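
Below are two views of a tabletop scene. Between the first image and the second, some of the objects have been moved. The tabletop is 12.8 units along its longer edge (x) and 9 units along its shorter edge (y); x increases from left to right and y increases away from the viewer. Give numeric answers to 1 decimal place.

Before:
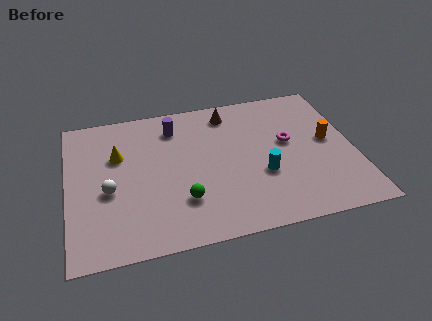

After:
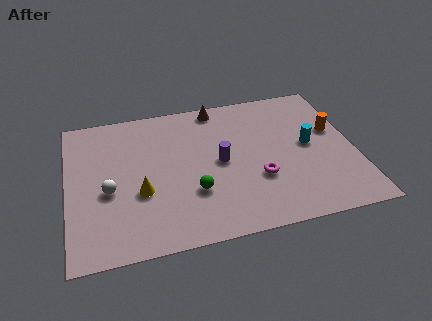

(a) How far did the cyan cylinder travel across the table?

2.6

The cyan cylinder was near (8.6, 3.3) before and (10.8, 4.7) after, so it travelled √(2.2² + 1.4²) ≈ 2.6 units.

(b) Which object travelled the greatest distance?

the purple cylinder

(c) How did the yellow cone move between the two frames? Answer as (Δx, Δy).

(0.9, -2.5)

From the two frames, the yellow cone sits at roughly (2.3, 5.9) before and (3.2, 3.4) after.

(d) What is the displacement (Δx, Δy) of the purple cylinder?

(1.9, -2.7)

The purple cylinder was at about (4.9, 7.2) and moved to about (6.8, 4.5).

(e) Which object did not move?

the white sphere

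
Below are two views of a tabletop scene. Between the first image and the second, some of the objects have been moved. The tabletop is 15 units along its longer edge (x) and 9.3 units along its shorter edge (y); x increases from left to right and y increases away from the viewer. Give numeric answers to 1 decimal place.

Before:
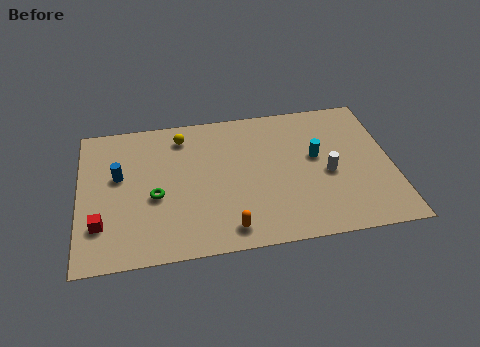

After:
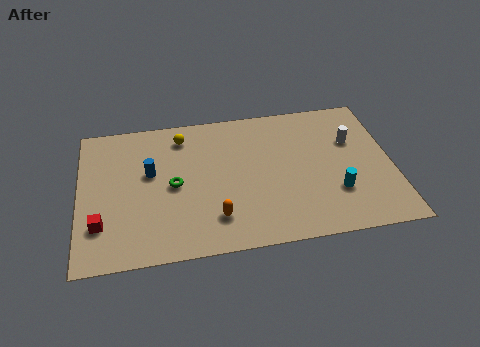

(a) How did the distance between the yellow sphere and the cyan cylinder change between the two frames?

+1.9

The distance was about 6.8 in the first image and 8.7 in the second, so they moved 1.9 units further apart.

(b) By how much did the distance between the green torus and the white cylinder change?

+0.5

Before: roughly 8.3 units apart; after: 8.8. That's 0.5 units further apart.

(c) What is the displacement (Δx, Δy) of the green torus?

(0.9, 0.6)

The green torus started near (3.6, 3.9) and ended near (4.5, 4.5).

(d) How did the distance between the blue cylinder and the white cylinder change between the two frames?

-0.3

Before: roughly 10.1 units apart; after: 9.8. That's 0.3 units closer together.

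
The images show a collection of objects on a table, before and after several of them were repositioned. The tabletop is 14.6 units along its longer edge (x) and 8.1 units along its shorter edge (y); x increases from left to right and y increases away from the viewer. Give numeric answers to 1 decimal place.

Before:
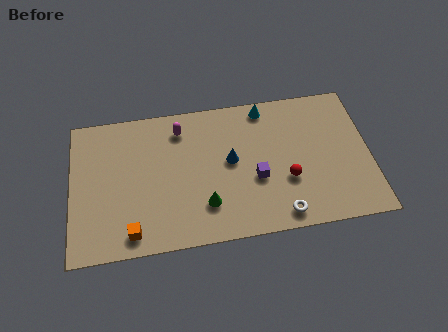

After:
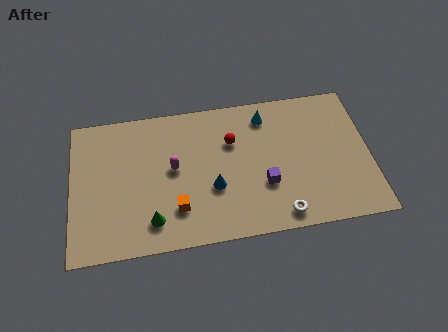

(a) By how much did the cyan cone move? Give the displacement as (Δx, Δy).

(0.0, -0.5)

From the two frames, the cyan cone sits at roughly (9.6, 7.2) before and (9.6, 6.7) after.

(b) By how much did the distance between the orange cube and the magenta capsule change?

-3.7

They were about 6.0 units apart before and 2.3 after — 3.7 units closer together.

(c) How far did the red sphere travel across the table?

3.7

The red sphere moved from about (10.5, 2.9) to (7.9, 5.5), a distance of √(2.6² + 2.6²) ≈ 3.7.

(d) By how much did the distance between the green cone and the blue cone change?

+0.7

They were about 2.6 units apart before and 3.3 after — 0.7 units further apart.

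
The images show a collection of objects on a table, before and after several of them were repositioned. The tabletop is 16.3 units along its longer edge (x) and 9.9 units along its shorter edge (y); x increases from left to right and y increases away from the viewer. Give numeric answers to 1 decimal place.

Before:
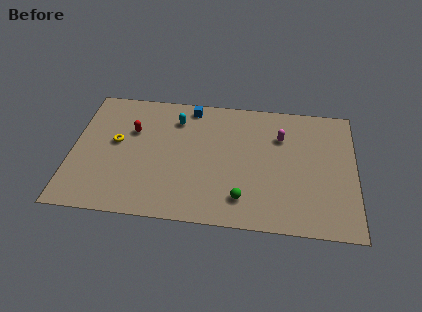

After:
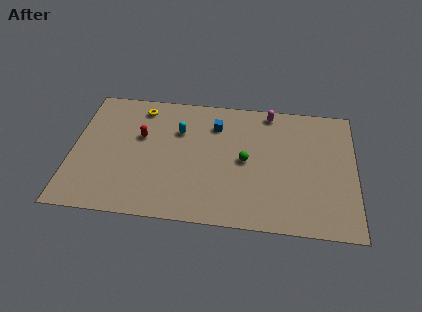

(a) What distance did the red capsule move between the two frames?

0.6

The red capsule moved from about (3.4, 6.5) to (3.9, 6.1), a distance of √(0.5² + 0.4²) ≈ 0.6.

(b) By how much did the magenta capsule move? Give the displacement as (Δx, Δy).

(-0.7, 1.9)

The magenta capsule started near (12.0, 7.0) and ended near (11.3, 8.9).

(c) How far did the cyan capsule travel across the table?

0.9

From (5.9, 7.7) to (6.1, 6.8), the cyan capsule covered √(0.2² + 0.9²) ≈ 0.9 units.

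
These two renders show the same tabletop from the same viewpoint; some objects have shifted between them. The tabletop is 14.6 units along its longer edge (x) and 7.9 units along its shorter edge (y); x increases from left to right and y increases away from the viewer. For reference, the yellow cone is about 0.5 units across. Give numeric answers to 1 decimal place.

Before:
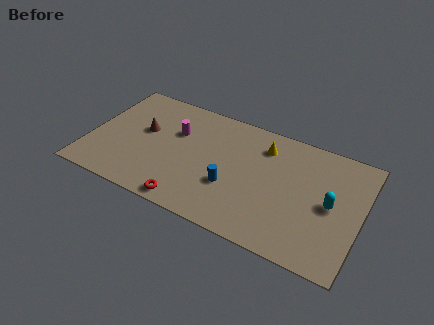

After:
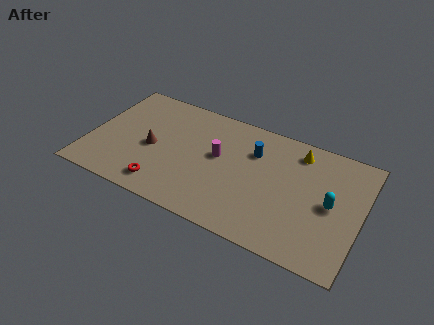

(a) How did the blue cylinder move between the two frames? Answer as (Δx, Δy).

(0.9, 2.8)

The blue cylinder was at about (7.8, 2.8) and moved to about (8.7, 5.6).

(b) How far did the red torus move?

1.6

The red torus was near (5.8, 0.8) before and (4.3, 1.3) after, so it travelled √(1.5² + 0.5²) ≈ 1.6 units.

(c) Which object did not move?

the cyan capsule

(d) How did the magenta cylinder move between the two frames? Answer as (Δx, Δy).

(2.4, -0.7)

The magenta cylinder started near (4.5, 5.2) and ended near (6.9, 4.5).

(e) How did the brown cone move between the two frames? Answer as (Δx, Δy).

(0.6, -1.0)

The brown cone started near (2.8, 4.6) and ended near (3.4, 3.6).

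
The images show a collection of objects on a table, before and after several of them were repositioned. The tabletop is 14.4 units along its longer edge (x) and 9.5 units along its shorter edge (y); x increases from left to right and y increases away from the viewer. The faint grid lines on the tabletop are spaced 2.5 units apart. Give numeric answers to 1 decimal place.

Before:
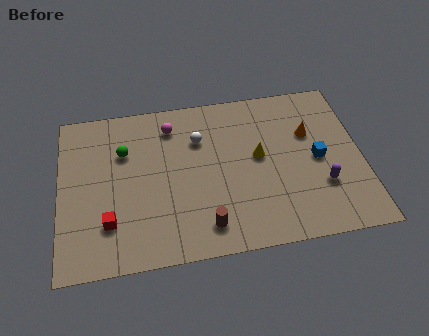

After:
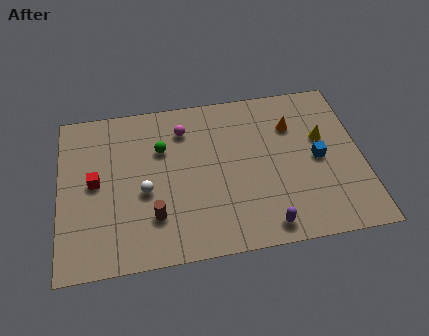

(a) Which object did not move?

the blue cube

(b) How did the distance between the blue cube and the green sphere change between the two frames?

-1.8

Before: roughly 9.4 units apart; after: 7.6. That's 1.8 units closer together.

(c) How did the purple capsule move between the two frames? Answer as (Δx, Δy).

(-2.8, -1.9)

The purple capsule started near (12.4, 3.0) and ended near (9.6, 1.1).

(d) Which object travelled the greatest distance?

the white sphere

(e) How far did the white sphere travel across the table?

3.8

From (6.7, 6.7) to (4.0, 4.0), the white sphere covered √(2.7² + 2.7²) ≈ 3.8 units.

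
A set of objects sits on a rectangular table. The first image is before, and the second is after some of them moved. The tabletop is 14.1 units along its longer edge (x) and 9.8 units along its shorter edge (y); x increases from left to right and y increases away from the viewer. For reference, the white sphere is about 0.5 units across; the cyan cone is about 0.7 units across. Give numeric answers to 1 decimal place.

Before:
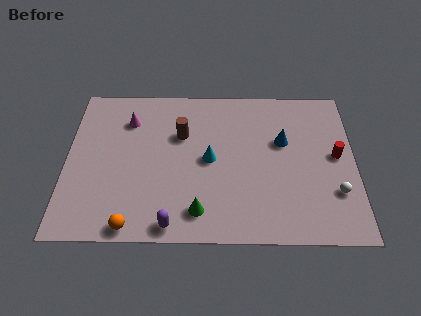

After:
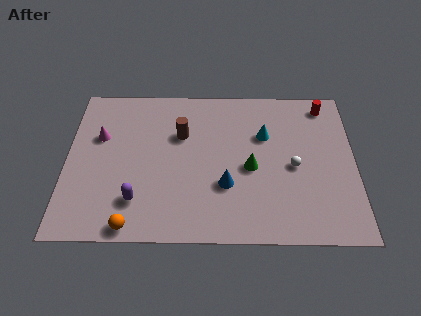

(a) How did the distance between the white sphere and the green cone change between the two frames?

-4.6

The distance was about 6.7 in the first image and 2.1 in the second, so they moved 4.6 units closer together.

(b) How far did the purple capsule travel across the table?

2.2

The purple capsule was near (5.2, 0.9) before and (3.5, 2.3) after, so it travelled √(1.7² + 1.4²) ≈ 2.2 units.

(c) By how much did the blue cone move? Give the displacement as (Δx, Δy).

(-2.8, -2.8)

From the two frames, the blue cone sits at roughly (10.6, 6.1) before and (7.8, 3.3) after.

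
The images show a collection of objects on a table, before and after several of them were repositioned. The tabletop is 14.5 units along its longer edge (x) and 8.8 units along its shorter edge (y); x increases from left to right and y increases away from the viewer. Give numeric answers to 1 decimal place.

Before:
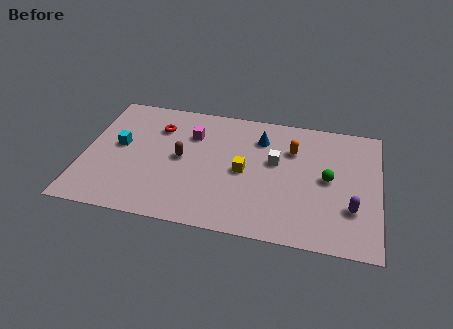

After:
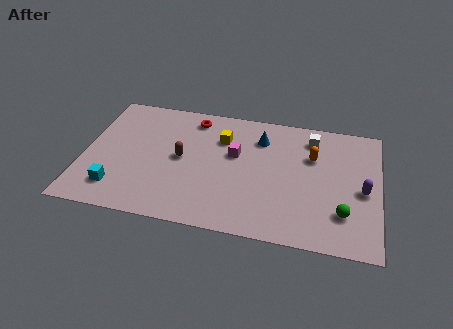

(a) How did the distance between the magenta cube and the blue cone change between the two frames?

-1.6

They were about 3.4 units apart before and 1.8 after — 1.6 units closer together.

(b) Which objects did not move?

the brown capsule and the blue cone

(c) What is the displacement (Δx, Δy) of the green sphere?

(0.8, -2.2)

The green sphere started near (12.0, 4.5) and ended near (12.8, 2.3).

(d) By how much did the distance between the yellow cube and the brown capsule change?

-0.5

They were about 3.1 units apart before and 2.6 after — 0.5 units closer together.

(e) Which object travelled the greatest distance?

the cyan cube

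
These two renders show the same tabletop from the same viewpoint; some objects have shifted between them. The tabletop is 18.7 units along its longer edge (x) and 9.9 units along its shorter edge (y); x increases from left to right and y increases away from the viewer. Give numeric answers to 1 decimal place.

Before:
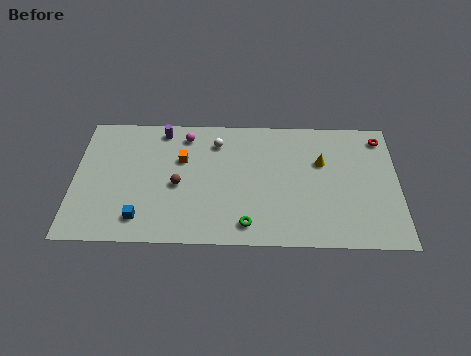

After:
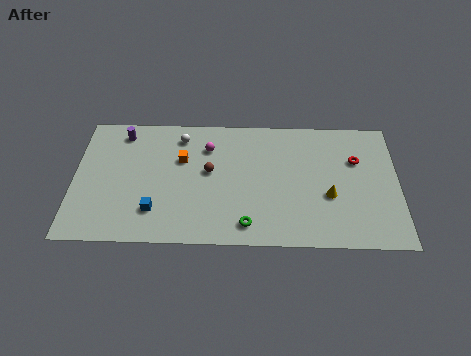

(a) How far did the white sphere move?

2.1

The white sphere was near (8.2, 7.8) before and (6.1, 8.2) after, so it travelled √(2.1² + 0.4²) ≈ 2.1 units.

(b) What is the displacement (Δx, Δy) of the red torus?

(-1.5, -1.8)

From the two frames, the red torus sits at roughly (17.8, 8.4) before and (16.3, 6.6) after.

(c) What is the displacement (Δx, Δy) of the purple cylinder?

(-2.3, -0.3)

The purple cylinder started near (5.0, 8.7) and ended near (2.7, 8.4).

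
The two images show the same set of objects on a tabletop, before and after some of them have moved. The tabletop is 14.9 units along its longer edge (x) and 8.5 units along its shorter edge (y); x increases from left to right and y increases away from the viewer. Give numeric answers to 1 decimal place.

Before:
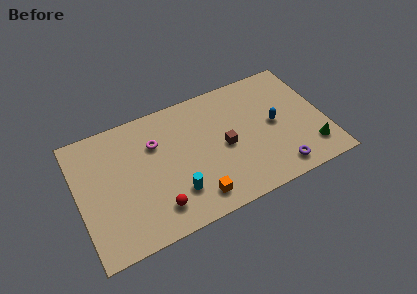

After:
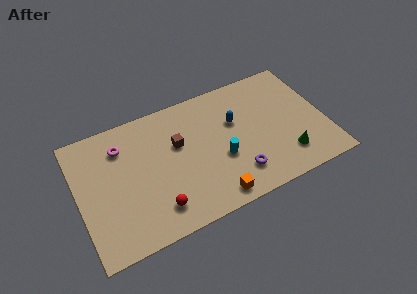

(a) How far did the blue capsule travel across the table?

2.5

The blue capsule was near (11.9, 4.3) before and (9.6, 5.4) after, so it travelled √(2.3² + 1.1²) ≈ 2.5 units.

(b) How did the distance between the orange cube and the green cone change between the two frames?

-2.4

The distance was about 7.1 in the first image and 4.7 in the second, so they moved 2.4 units closer together.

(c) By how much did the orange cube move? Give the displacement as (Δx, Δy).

(1.0, -0.4)

The orange cube was at about (6.7, 1.4) and moved to about (7.7, 1.0).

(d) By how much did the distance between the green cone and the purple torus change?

+0.8

They were about 2.2 units apart before and 3.0 after — 0.8 units further apart.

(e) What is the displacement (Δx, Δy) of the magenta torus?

(-2.0, 0.6)

From the two frames, the magenta torus sits at roughly (4.8, 5.9) before and (2.8, 6.5) after.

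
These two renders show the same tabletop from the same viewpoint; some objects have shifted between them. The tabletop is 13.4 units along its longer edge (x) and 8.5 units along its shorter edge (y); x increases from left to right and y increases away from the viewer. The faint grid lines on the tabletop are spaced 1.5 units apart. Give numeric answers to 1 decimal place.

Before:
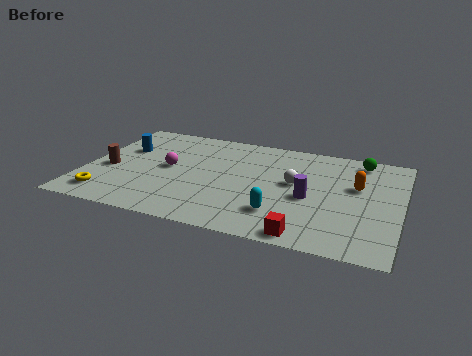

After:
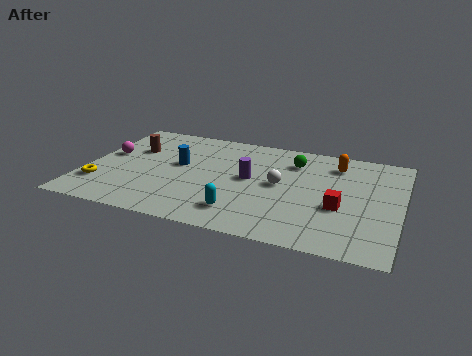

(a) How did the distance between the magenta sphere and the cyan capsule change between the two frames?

+1.3

The distance was about 5.5 in the first image and 6.8 in the second, so they moved 1.3 units further apart.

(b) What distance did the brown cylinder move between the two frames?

2.2

The brown cylinder was near (1.0, 3.6) before and (1.8, 5.6) after, so it travelled √(0.8² + 2.0²) ≈ 2.2 units.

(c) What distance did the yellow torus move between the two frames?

0.9

The yellow torus was near (1.2, 1.4) before and (0.8, 2.2) after, so it travelled √(0.4² + 0.8²) ≈ 0.9 units.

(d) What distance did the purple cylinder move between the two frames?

2.7

The purple cylinder was near (9.6, 3.7) before and (7.0, 4.5) after, so it travelled √(2.6² + 0.8²) ≈ 2.7 units.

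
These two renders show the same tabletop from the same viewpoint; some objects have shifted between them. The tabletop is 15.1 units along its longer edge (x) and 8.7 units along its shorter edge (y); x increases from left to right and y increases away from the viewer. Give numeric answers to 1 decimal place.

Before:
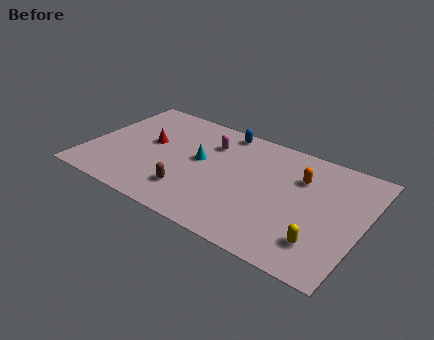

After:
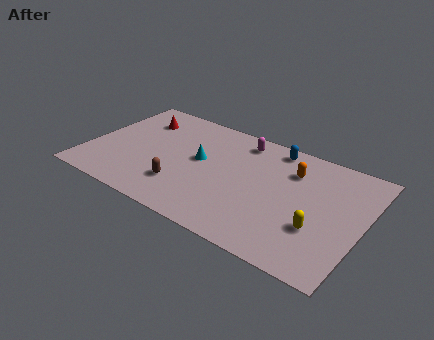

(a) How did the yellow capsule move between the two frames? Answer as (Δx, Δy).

(-0.3, 0.9)

The yellow capsule was at about (13.2, 2.0) and moved to about (12.9, 2.9).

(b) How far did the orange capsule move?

0.6

The orange capsule moved from about (11.5, 6.1) to (11.0, 6.4), a distance of √(0.5² + 0.3²) ≈ 0.6.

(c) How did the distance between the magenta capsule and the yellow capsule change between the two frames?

-1.4

The distance was about 8.1 in the first image and 6.7 in the second, so they moved 1.4 units closer together.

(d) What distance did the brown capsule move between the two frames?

0.5

The brown capsule was near (6.0, 2.1) before and (5.5, 2.3) after, so it travelled √(0.5² + 0.2²) ≈ 0.5 units.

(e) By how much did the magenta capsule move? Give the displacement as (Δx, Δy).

(1.6, 1.0)

From the two frames, the magenta capsule sits at roughly (6.4, 6.4) before and (8.0, 7.4) after.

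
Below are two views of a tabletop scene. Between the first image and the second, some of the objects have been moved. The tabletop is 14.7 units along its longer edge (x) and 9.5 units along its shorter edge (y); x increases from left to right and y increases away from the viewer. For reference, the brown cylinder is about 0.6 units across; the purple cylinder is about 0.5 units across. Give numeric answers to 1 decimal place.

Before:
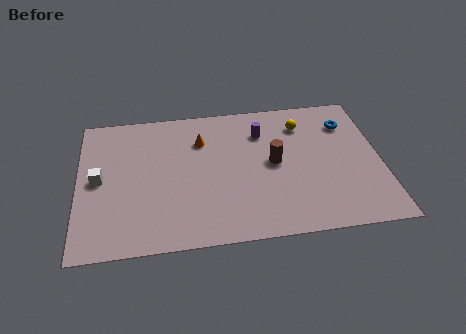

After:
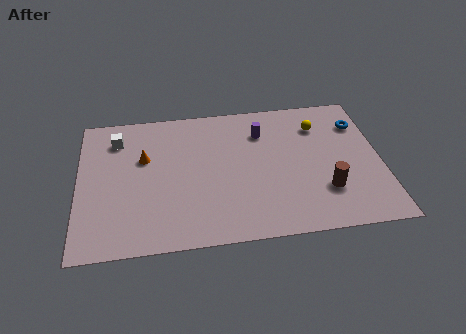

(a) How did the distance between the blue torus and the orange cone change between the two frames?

+3.5

The distance was about 7.2 in the first image and 10.7 in the second, so they moved 3.5 units further apart.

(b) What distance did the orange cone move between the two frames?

2.9

The orange cone moved from about (6.0, 6.9) to (3.2, 6.0), a distance of √(2.8² + 0.9²) ≈ 2.9.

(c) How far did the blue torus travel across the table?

0.6

The blue torus was near (13.2, 7.2) before and (13.8, 7.1) after, so it travelled √(0.6² + 0.1²) ≈ 0.6 units.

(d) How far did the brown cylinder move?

3.3

From (9.5, 4.9) to (11.9, 2.7), the brown cylinder covered √(2.4² + 2.2²) ≈ 3.3 units.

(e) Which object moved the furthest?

the brown cylinder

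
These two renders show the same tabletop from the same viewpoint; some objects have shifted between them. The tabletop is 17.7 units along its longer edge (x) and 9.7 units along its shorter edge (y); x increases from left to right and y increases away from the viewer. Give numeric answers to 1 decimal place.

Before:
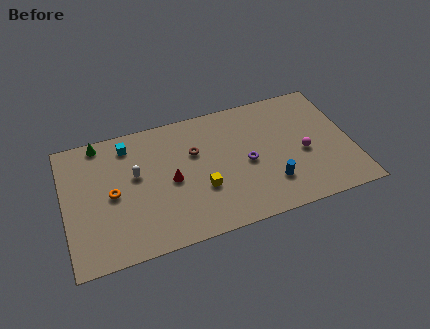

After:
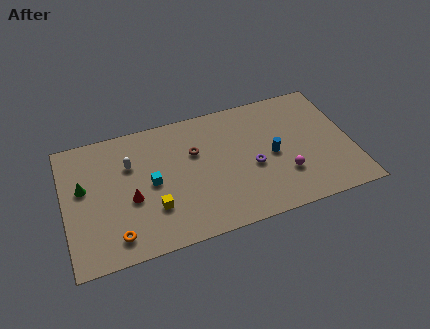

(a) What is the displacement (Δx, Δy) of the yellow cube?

(-3.0, -0.5)

The yellow cube started near (8.3, 3.4) and ended near (5.3, 2.9).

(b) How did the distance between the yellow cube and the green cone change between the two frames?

-3.0

The distance was about 8.0 in the first image and 5.0 in the second, so they moved 3.0 units closer together.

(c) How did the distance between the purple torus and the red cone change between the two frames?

+2.8

Before: roughly 4.7 units apart; after: 7.5. That's 2.8 units further apart.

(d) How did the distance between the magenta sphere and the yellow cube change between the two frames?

+1.7

They were about 6.4 units apart before and 8.1 after — 1.7 units further apart.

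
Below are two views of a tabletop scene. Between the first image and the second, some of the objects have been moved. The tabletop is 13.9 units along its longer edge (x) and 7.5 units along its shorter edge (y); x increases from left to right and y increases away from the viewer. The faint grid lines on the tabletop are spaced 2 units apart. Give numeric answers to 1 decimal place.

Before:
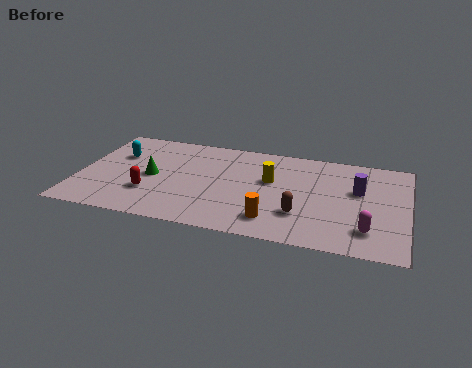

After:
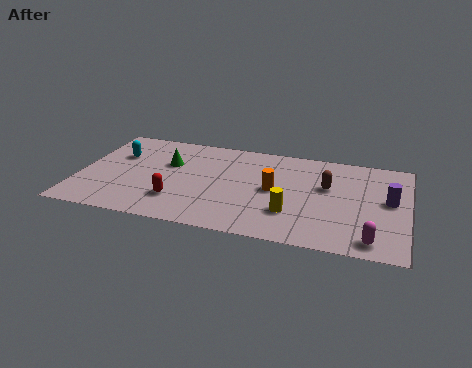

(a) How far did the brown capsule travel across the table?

2.6

The brown capsule moved from about (9.5, 2.2) to (10.5, 4.6), a distance of √(1.0² + 2.4²) ≈ 2.6.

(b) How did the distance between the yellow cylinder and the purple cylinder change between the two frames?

+0.7

The distance was about 3.7 in the first image and 4.4 in the second, so they moved 0.7 units further apart.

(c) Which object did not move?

the cyan capsule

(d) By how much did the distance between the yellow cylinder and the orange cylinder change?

-1.2

The distance was about 3.0 in the first image and 1.8 in the second, so they moved 1.2 units closer together.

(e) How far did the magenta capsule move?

0.7

From (12.3, 1.7) to (12.5, 1.0), the magenta capsule covered √(0.2² + 0.7²) ≈ 0.7 units.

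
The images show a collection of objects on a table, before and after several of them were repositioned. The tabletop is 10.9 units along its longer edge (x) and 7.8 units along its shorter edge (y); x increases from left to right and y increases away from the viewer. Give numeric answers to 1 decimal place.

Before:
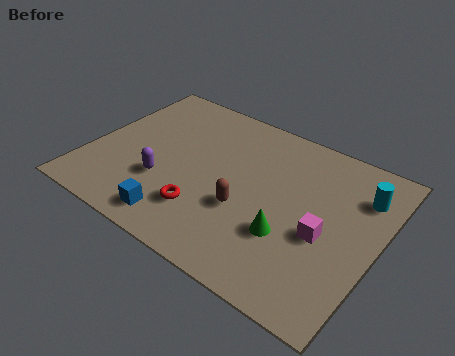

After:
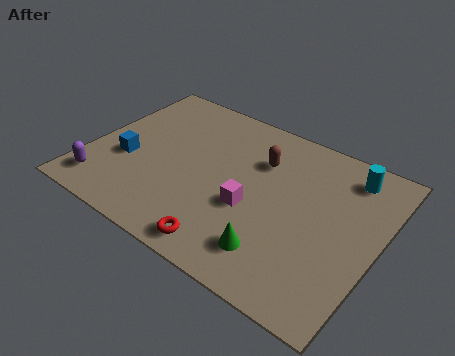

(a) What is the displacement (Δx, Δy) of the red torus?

(1.1, -1.1)

The red torus was at about (4.7, 2.0) and moved to about (5.8, 0.9).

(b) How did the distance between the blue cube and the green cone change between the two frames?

+2.0

They were about 4.2 units apart before and 6.2 after — 2.0 units further apart.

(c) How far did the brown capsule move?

2.6

From (6.1, 2.9) to (6.2, 5.5), the brown capsule covered √(0.1² + 2.6²) ≈ 2.6 units.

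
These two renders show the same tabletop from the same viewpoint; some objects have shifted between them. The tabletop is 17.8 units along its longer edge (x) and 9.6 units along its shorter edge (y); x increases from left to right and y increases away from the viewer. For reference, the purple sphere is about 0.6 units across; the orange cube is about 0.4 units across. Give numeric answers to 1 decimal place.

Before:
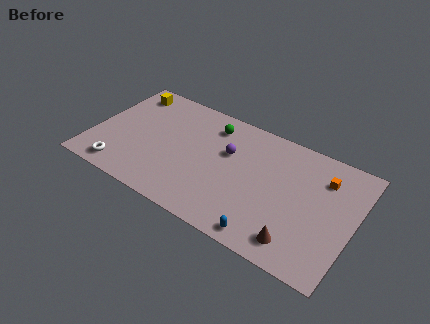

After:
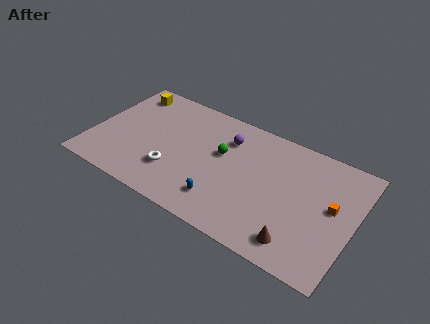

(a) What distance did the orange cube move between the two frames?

2.1

The orange cube was near (15.5, 7.2) before and (16.3, 5.3) after, so it travelled √(0.8² + 1.9²) ≈ 2.1 units.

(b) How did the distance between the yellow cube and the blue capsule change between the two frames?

-3.2

They were about 12.9 units apart before and 9.7 after — 3.2 units closer together.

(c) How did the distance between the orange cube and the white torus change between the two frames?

-3.6

They were about 14.4 units apart before and 10.8 after — 3.6 units closer together.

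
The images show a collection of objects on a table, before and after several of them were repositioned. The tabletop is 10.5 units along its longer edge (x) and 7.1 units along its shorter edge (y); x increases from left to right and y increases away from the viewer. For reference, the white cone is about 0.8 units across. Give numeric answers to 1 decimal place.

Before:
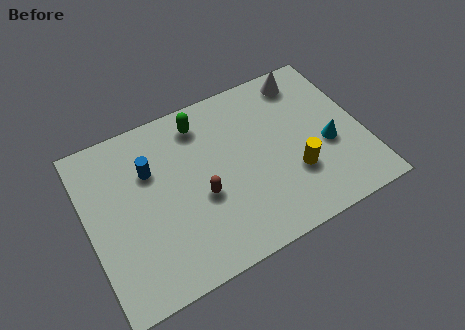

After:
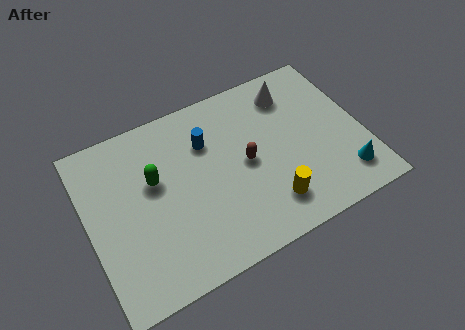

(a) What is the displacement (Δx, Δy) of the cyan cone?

(0.4, -1.5)

From the two frames, the cyan cone sits at roughly (9.1, 2.9) before and (9.5, 1.4) after.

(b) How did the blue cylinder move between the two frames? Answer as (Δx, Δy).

(2.2, 0.2)

From the two frames, the blue cylinder sits at roughly (2.5, 4.8) before and (4.7, 5.0) after.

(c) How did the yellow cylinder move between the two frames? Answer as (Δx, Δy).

(-1.1, -0.8)

From the two frames, the yellow cylinder sits at roughly (7.7, 2.3) before and (6.6, 1.5) after.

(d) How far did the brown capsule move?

1.9

The brown capsule moved from about (4.2, 2.9) to (6.0, 3.5), a distance of √(1.8² + 0.6²) ≈ 1.9.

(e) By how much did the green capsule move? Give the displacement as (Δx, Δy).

(-2.0, -1.6)

The green capsule started near (4.6, 5.9) and ended near (2.6, 4.3).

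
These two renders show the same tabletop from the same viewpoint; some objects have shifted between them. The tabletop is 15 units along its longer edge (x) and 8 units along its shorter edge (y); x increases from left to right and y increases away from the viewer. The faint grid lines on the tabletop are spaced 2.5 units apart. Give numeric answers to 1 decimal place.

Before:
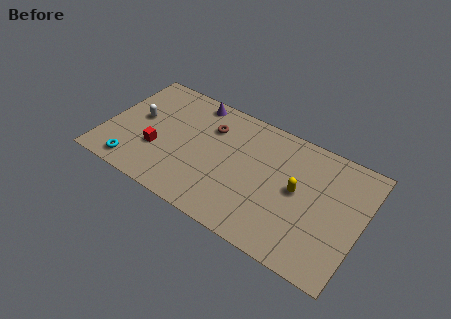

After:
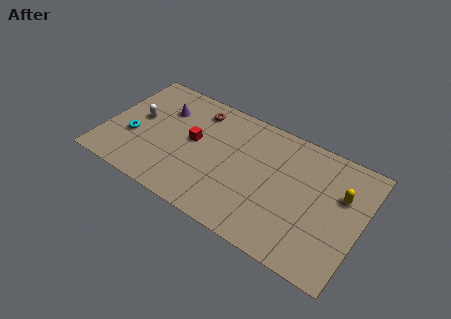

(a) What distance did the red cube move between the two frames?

2.5

From (3.2, 2.8) to (5.1, 4.4), the red cube covered √(1.9² + 1.6²) ≈ 2.5 units.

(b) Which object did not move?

the white capsule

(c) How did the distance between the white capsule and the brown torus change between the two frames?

-0.4

They were about 4.3 units apart before and 3.9 after — 0.4 units closer together.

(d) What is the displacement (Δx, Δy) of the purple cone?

(-1.6, -1.4)

The purple cone started near (4.7, 7.1) and ended near (3.1, 5.7).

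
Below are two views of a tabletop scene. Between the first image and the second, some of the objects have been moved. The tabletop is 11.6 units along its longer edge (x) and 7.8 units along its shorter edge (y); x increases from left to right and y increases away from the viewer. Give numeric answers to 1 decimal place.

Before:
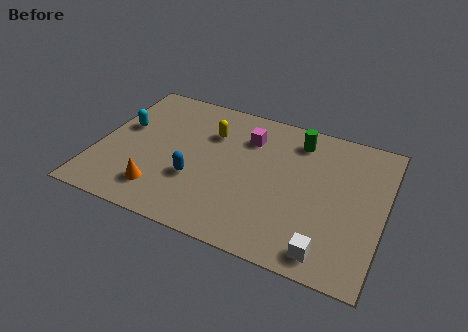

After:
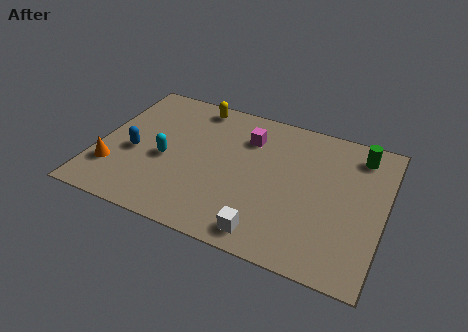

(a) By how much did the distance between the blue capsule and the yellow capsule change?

+1.4

Before: roughly 2.8 units apart; after: 4.2. That's 1.4 units further apart.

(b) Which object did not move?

the magenta cube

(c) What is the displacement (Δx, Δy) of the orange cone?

(-2.0, 0.5)

The orange cone was at about (2.8, 1.6) and moved to about (0.8, 2.1).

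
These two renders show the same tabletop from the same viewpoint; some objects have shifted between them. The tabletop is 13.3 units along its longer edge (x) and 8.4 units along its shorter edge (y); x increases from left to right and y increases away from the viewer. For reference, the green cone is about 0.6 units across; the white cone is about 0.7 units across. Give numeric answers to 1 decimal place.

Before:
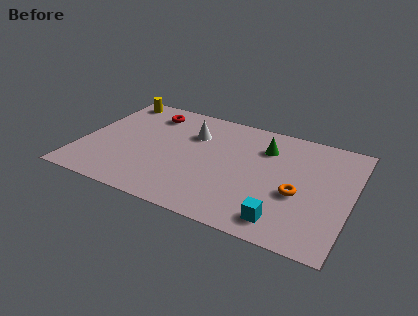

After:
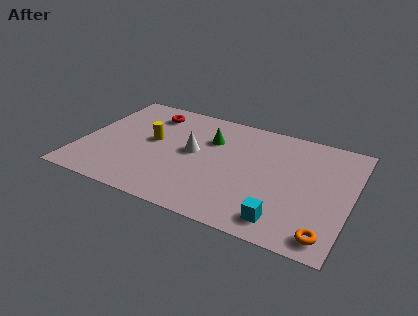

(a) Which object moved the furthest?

the yellow cylinder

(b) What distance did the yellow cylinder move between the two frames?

3.6

The yellow cylinder was near (1.1, 7.4) before and (3.4, 4.6) after, so it travelled √(2.3² + 2.8²) ≈ 3.6 units.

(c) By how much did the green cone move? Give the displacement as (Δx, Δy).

(-2.7, -0.4)

The green cone was at about (8.9, 6.2) and moved to about (6.2, 5.8).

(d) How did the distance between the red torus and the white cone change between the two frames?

+0.9

They were about 2.5 units apart before and 3.4 after — 0.9 units further apart.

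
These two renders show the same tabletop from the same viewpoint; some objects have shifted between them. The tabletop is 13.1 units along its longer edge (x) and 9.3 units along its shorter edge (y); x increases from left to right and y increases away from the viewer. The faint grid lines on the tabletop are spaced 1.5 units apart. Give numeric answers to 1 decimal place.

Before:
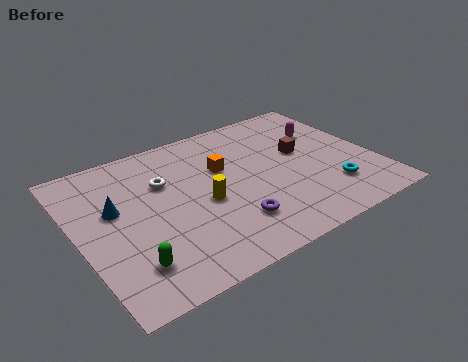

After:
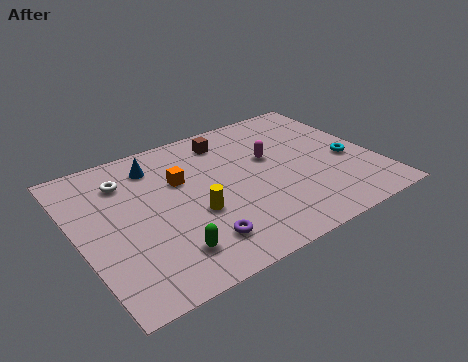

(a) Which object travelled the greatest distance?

the brown cube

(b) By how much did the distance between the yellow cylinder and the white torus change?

+1.8

They were about 2.5 units apart before and 4.3 after — 1.8 units further apart.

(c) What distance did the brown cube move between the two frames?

3.8

The brown cube moved from about (10.1, 5.3) to (7.1, 7.7), a distance of √(3.0² + 2.4²) ≈ 3.8.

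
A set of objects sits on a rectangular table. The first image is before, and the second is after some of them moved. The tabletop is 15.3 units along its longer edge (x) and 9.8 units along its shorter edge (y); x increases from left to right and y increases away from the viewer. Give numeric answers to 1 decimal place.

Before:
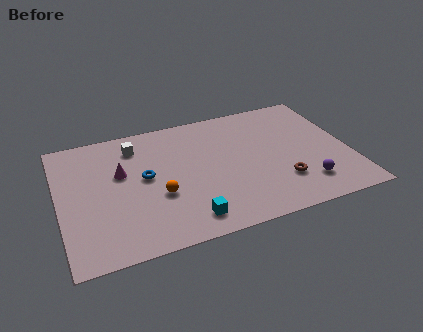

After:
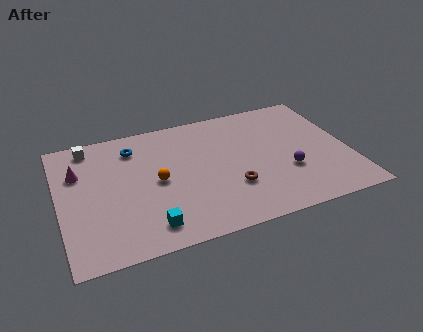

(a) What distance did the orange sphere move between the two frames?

1.1

The orange sphere was near (5.1, 3.7) before and (5.1, 4.8) after, so it travelled √(0.0² + 1.1²) ≈ 1.1 units.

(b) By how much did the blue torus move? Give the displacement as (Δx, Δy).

(-0.4, 2.5)

The blue torus started near (4.5, 5.3) and ended near (4.1, 7.8).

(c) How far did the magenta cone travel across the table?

2.3

The magenta cone moved from about (3.3, 6.0) to (1.1, 6.7), a distance of √(2.2² + 0.7²) ≈ 2.3.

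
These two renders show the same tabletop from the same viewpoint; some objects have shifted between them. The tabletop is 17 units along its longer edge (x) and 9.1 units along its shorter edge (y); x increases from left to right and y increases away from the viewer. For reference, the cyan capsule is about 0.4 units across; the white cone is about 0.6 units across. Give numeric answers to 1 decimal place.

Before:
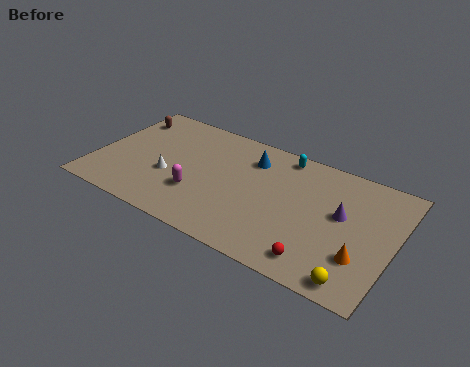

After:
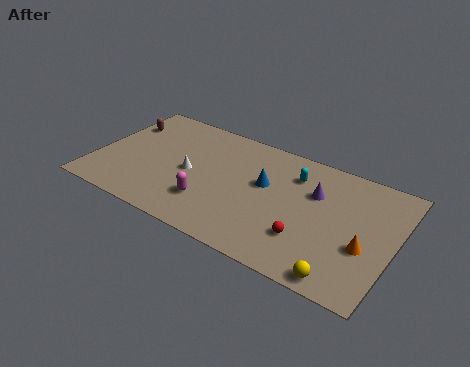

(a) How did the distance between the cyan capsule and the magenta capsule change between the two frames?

-0.5

They were about 6.7 units apart before and 6.2 after — 0.5 units closer together.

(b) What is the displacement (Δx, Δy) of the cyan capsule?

(0.8, -1.2)

The cyan capsule started near (10.3, 8.1) and ended near (11.1, 6.9).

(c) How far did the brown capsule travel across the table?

0.6

The brown capsule was near (1.1, 7.2) before and (1.0, 6.6) after, so it travelled √(0.1² + 0.6²) ≈ 0.6 units.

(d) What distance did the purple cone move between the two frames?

1.8

The purple cone moved from about (14.0, 5.2) to (12.4, 6.1), a distance of √(1.6² + 0.9²) ≈ 1.8.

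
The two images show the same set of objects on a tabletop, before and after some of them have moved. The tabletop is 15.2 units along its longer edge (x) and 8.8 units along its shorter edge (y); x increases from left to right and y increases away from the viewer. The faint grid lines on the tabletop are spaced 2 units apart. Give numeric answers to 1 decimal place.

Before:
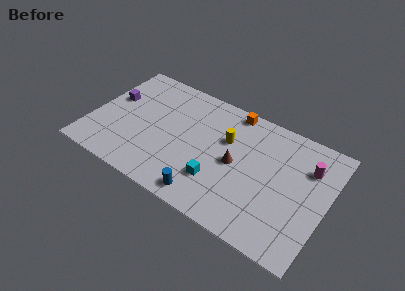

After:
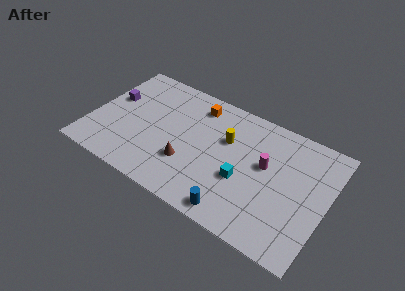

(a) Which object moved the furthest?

the brown cone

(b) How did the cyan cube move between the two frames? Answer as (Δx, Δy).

(1.5, 0.9)

From the two frames, the cyan cube sits at roughly (8.5, 2.5) before and (10.0, 3.4) after.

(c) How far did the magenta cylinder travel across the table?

2.9

The magenta cylinder was near (13.8, 6.3) before and (11.2, 5.1) after, so it travelled √(2.6² + 1.2²) ≈ 2.9 units.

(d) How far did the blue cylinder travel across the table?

1.9

The blue cylinder moved from about (8.0, 1.1) to (9.9, 1.0), a distance of √(1.9² + 0.1²) ≈ 1.9.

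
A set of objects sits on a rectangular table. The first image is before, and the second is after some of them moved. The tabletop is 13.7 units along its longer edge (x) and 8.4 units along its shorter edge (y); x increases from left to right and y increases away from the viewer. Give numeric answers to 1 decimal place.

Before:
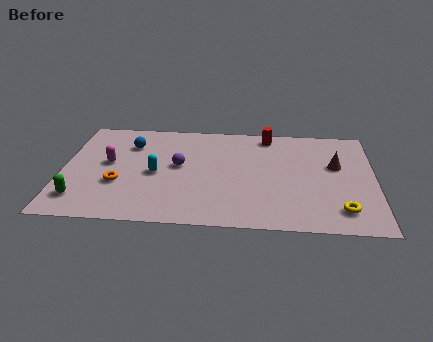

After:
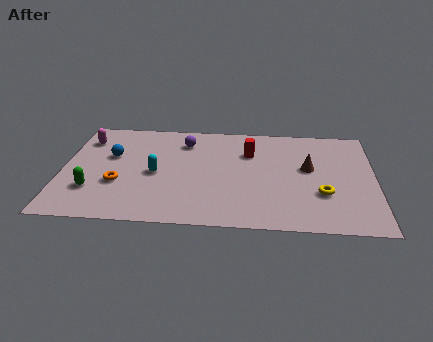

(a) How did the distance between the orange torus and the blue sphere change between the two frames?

-1.0

Before: roughly 3.2 units apart; after: 2.2. That's 1.0 units closer together.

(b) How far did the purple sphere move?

2.0

The purple sphere moved from about (5.1, 4.6) to (5.3, 6.6), a distance of √(0.2² + 2.0²) ≈ 2.0.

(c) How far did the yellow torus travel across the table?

1.4

The yellow torus moved from about (12.2, 1.6) to (11.4, 2.8), a distance of √(0.8² + 1.2²) ≈ 1.4.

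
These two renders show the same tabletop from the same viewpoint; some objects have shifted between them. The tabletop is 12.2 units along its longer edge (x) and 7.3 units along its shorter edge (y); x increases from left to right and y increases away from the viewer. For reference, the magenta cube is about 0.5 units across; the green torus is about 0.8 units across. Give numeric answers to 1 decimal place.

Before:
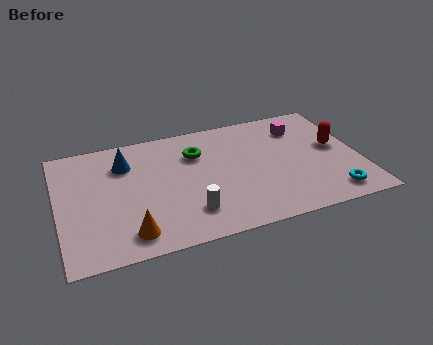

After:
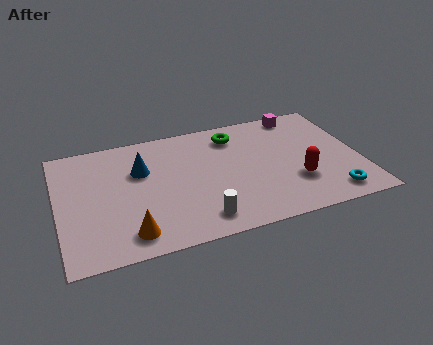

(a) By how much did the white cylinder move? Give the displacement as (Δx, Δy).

(0.4, -0.5)

The white cylinder started near (5.1, 1.7) and ended near (5.5, 1.2).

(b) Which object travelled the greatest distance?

the red capsule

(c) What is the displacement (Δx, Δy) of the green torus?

(1.6, 0.7)

From the two frames, the green torus sits at roughly (5.7, 5.2) before and (7.3, 5.9) after.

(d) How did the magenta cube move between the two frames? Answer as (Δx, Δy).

(0.1, 0.9)

From the two frames, the magenta cube sits at roughly (10.0, 5.6) before and (10.1, 6.5) after.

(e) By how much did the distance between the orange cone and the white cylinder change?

+0.3

They were about 2.5 units apart before and 2.8 after — 0.3 units further apart.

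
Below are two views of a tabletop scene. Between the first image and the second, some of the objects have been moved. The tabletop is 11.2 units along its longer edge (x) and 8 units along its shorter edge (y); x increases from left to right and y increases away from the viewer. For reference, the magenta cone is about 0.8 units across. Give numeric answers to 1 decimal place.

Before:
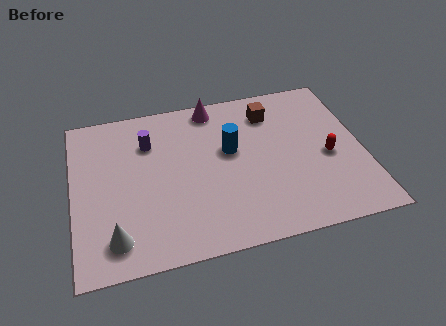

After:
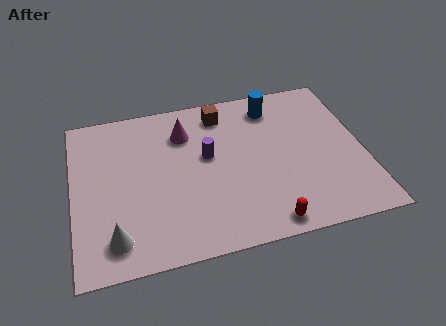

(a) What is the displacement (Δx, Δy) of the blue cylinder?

(1.8, 1.9)

From the two frames, the blue cylinder sits at roughly (6.1, 4.7) before and (7.9, 6.6) after.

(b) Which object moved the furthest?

the red capsule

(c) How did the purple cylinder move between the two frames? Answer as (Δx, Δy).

(2.2, -1.2)

The purple cylinder was at about (3.0, 5.8) and moved to about (5.2, 4.6).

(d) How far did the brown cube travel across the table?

1.9

From (7.8, 6.3) to (5.9, 6.7), the brown cube covered √(1.9² + 0.4²) ≈ 1.9 units.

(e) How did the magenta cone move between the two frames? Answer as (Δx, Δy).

(-1.2, -1.1)

From the two frames, the magenta cone sits at roughly (5.6, 7.1) before and (4.4, 6.0) after.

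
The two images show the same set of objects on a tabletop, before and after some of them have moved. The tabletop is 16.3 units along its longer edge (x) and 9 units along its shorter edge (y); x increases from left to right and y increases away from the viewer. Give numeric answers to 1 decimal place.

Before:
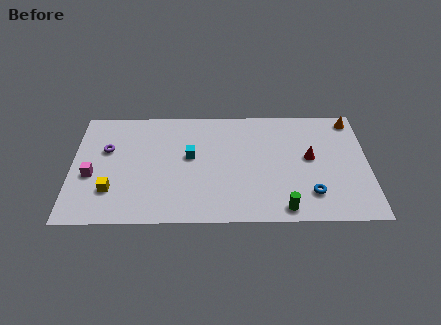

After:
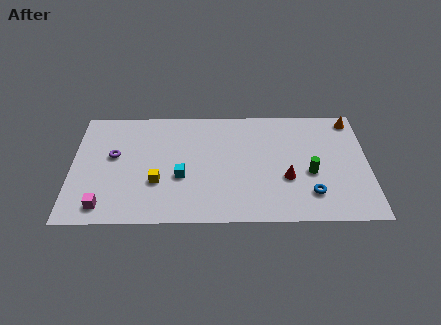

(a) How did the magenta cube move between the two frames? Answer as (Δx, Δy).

(0.7, -2.4)

The magenta cube was at about (1.1, 3.7) and moved to about (1.8, 1.3).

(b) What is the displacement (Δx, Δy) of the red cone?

(-1.3, -1.6)

The red cone was at about (13.1, 4.9) and moved to about (11.8, 3.3).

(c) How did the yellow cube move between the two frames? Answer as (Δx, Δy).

(2.5, 0.6)

The yellow cube started near (2.2, 2.5) and ended near (4.7, 3.1).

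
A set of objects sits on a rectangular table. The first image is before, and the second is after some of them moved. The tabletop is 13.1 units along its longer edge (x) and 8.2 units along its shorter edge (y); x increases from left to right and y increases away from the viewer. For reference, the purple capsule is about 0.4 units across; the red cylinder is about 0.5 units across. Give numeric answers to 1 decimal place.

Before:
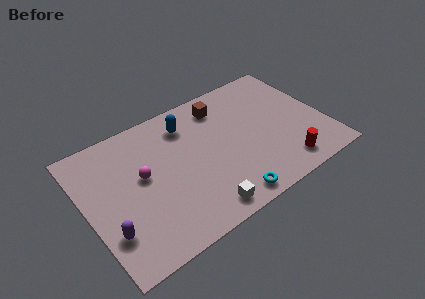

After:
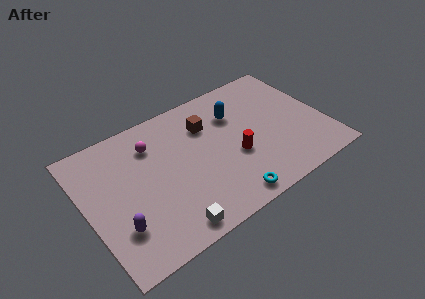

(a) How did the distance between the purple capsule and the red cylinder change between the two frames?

-2.9

The distance was about 9.6 in the first image and 6.7 in the second, so they moved 2.9 units closer together.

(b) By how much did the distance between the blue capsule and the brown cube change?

-0.4

The distance was about 2.0 in the first image and 1.6 in the second, so they moved 0.4 units closer together.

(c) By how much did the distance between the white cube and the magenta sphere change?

+0.9

Before: roughly 4.4 units apart; after: 5.3. That's 0.9 units further apart.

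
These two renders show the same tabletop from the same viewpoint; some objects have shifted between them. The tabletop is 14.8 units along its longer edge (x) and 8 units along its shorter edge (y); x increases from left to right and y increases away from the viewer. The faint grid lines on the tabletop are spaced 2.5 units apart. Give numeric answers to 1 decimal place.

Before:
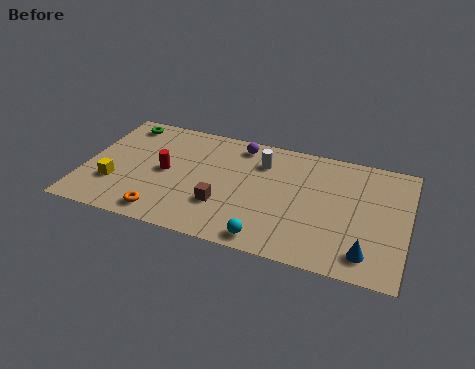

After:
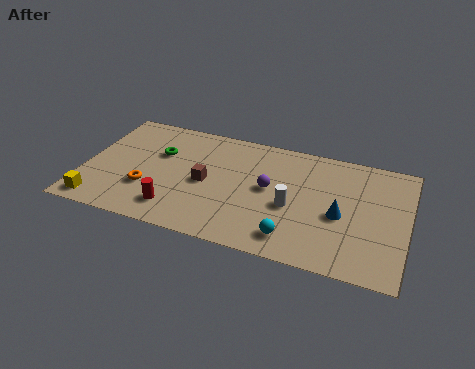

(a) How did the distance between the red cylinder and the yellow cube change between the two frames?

+0.9

The distance was about 2.7 in the first image and 3.6 in the second, so they moved 0.9 units further apart.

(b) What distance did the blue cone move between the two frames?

2.5

The blue cone was near (13.1, 1.4) before and (11.8, 3.5) after, so it travelled √(1.3² + 2.1²) ≈ 2.5 units.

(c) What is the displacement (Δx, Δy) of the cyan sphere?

(1.1, 0.5)

The cyan sphere started near (8.7, 0.9) and ended near (9.8, 1.4).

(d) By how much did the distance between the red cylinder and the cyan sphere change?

-0.5

They were about 5.9 units apart before and 5.4 after — 0.5 units closer together.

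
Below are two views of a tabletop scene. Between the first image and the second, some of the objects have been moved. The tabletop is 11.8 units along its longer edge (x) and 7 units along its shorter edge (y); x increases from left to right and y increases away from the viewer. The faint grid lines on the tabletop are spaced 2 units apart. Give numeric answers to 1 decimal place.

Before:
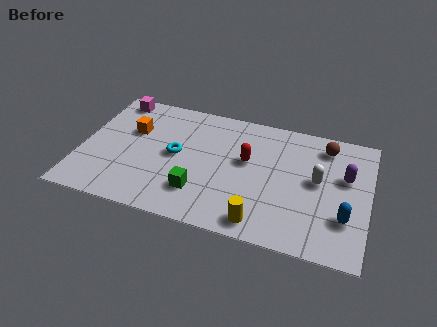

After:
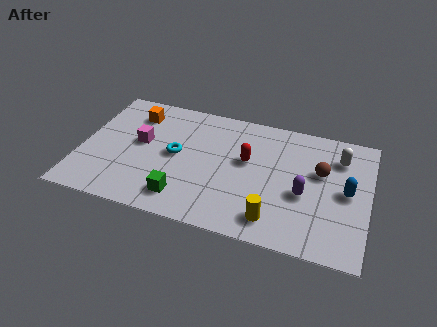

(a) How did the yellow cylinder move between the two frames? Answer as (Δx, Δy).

(0.5, 0.3)

From the two frames, the yellow cylinder sits at roughly (7.6, 0.9) before and (8.1, 1.2) after.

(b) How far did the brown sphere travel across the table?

1.5

The brown sphere moved from about (9.9, 5.8) to (9.8, 4.3), a distance of √(0.1² + 1.5²) ≈ 1.5.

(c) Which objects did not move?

the cyan torus and the red capsule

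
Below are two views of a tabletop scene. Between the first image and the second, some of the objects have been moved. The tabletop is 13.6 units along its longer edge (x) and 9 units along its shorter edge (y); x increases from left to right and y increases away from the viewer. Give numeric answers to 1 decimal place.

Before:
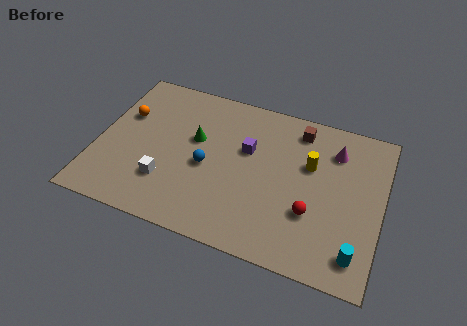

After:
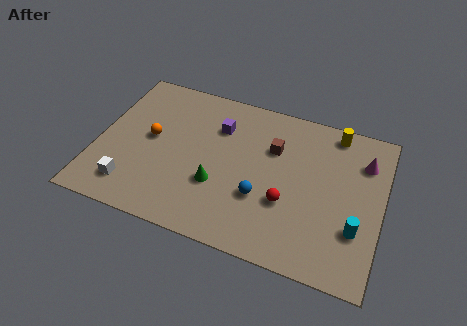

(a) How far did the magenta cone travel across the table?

1.4

From (11.2, 6.9) to (12.6, 6.7), the magenta cone covered √(1.4² + 0.2²) ≈ 1.4 units.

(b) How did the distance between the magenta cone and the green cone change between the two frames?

+0.8

The distance was about 6.8 in the first image and 7.6 in the second, so they moved 0.8 units further apart.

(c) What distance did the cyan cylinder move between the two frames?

1.3

The cyan cylinder was near (12.6, 1.5) before and (12.5, 2.8) after, so it travelled √(0.1² + 1.3²) ≈ 1.3 units.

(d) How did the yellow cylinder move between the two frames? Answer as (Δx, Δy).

(1.0, 2.3)

The yellow cylinder started near (10.1, 5.7) and ended near (11.1, 8.0).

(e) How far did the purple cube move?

1.7

The purple cube was near (7.1, 5.6) before and (5.6, 6.5) after, so it travelled √(1.5² + 0.9²) ≈ 1.7 units.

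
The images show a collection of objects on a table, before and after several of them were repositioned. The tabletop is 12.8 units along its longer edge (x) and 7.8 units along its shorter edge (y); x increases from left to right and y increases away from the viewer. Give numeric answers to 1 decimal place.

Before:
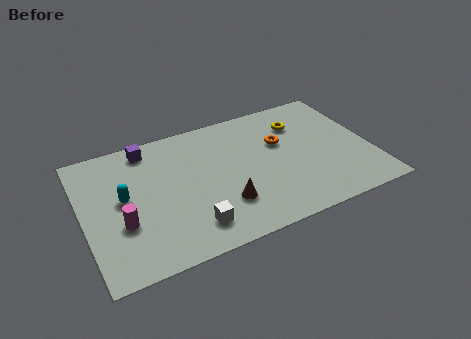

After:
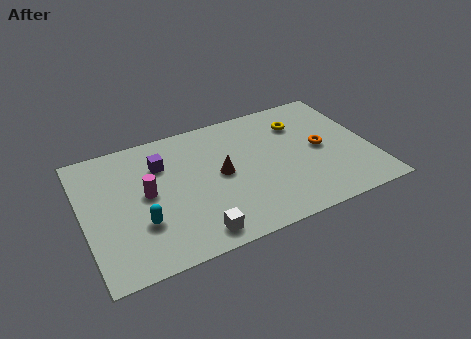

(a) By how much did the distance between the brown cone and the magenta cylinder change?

-1.1

The distance was about 4.4 in the first image and 3.3 in the second, so they moved 1.1 units closer together.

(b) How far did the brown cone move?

1.8

The brown cone moved from about (6.0, 2.2) to (6.1, 4.0), a distance of √(0.1² + 1.8²) ≈ 1.8.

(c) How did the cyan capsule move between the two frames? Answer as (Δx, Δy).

(0.6, -1.7)

From the two frames, the cyan capsule sits at roughly (1.8, 4.2) before and (2.4, 2.5) after.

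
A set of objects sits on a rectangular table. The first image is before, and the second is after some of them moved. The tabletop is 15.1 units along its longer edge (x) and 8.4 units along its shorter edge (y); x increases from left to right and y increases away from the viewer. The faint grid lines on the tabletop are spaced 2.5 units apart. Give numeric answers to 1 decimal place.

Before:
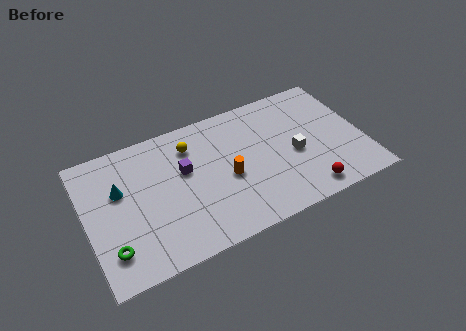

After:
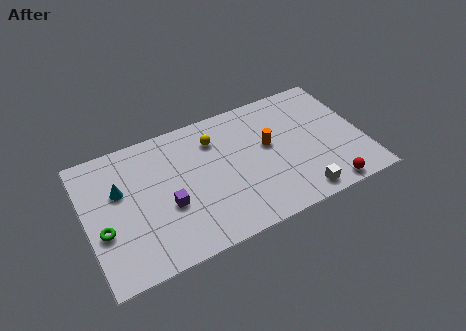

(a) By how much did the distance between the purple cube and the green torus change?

-1.9

Before: roughly 5.4 units apart; after: 3.5. That's 1.9 units closer together.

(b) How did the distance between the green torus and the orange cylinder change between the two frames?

+2.6

They were about 6.7 units apart before and 9.3 after — 2.6 units further apart.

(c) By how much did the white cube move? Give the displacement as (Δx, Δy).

(-0.1, -2.7)

The white cube was at about (11.3, 3.7) and moved to about (11.2, 1.0).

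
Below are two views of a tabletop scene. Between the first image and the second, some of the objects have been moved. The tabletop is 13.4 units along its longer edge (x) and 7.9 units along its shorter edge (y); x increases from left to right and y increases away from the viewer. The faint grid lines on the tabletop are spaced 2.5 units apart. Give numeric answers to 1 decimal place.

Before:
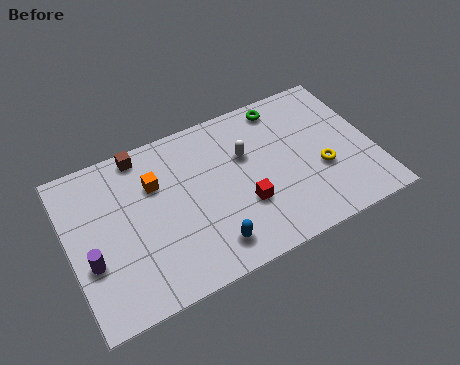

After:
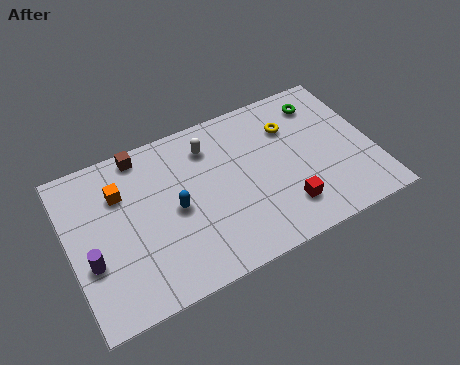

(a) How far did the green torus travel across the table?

1.8

The green torus was near (9.8, 6.9) before and (11.5, 6.4) after, so it travelled √(1.7² + 0.5²) ≈ 1.8 units.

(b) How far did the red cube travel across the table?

1.9

From (7.5, 2.7) to (9.2, 1.8), the red cube covered √(1.7² + 0.9²) ≈ 1.9 units.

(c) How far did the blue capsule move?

2.7

The blue capsule was near (5.8, 1.4) before and (4.6, 3.8) after, so it travelled √(1.2² + 2.4²) ≈ 2.7 units.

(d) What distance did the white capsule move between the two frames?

1.9

The white capsule moved from about (7.9, 5.1) to (6.4, 6.2), a distance of √(1.5² + 1.1²) ≈ 1.9.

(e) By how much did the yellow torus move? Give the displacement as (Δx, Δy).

(-1.0, 2.7)

From the two frames, the yellow torus sits at roughly (11.0, 3.0) before and (10.0, 5.7) after.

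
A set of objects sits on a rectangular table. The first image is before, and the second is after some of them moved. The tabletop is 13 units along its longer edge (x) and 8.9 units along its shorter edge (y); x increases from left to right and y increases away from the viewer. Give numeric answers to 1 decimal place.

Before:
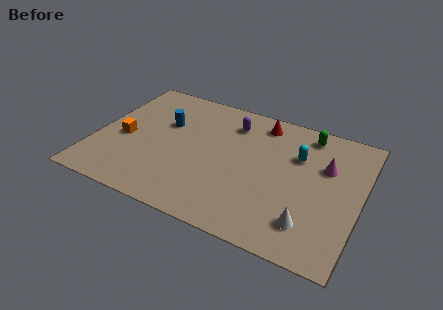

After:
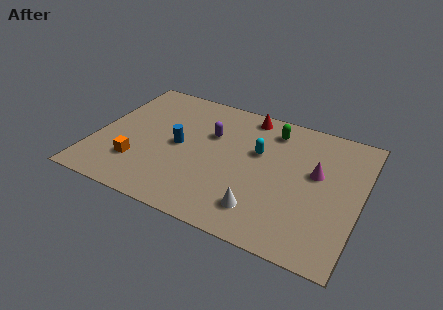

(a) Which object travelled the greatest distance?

the white cone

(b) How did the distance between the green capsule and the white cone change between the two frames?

-0.3

They were about 5.8 units apart before and 5.5 after — 0.3 units closer together.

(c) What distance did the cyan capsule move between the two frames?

2.0

From (9.8, 6.0) to (7.9, 5.5), the cyan capsule covered √(1.9² + 0.5²) ≈ 2.0 units.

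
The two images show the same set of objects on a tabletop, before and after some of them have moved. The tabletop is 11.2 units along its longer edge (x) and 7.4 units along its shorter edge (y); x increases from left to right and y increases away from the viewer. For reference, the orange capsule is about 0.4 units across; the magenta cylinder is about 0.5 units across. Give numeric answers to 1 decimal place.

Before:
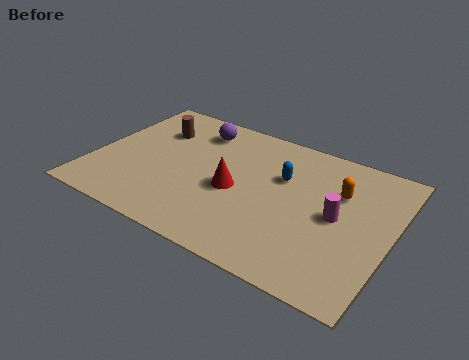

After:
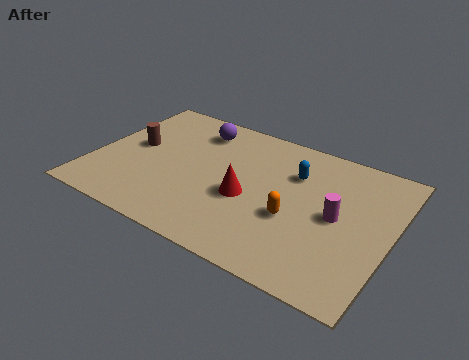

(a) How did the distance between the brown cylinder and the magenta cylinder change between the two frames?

+0.4

Before: roughly 7.4 units apart; after: 7.8. That's 0.4 units further apart.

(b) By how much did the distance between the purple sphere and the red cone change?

+0.5

The distance was about 3.3 in the first image and 3.8 in the second, so they moved 0.5 units further apart.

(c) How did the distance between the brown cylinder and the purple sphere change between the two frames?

+1.2

The distance was about 1.7 in the first image and 2.9 in the second, so they moved 1.2 units further apart.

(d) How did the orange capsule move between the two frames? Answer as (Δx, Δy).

(-1.4, -2.1)

From the two frames, the orange capsule sits at roughly (9.1, 5.0) before and (7.7, 2.9) after.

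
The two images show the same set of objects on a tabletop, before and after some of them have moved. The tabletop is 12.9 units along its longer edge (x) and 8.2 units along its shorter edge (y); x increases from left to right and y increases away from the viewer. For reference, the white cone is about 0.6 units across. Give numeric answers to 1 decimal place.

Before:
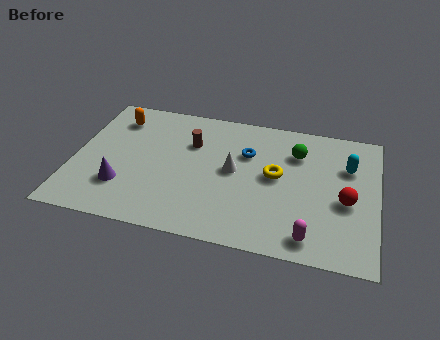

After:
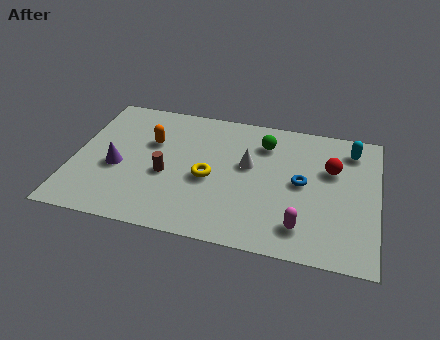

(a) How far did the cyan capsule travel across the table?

1.1

The cyan capsule was near (11.6, 5.6) before and (11.7, 6.7) after, so it travelled √(0.1² + 1.1²) ≈ 1.1 units.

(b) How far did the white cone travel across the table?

0.8

The white cone was near (6.8, 4.3) before and (7.4, 4.8) after, so it travelled √(0.6² + 0.5²) ≈ 0.8 units.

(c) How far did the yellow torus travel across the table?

2.9

The yellow torus moved from about (8.6, 4.4) to (5.8, 3.6), a distance of √(2.8² + 0.8²) ≈ 2.9.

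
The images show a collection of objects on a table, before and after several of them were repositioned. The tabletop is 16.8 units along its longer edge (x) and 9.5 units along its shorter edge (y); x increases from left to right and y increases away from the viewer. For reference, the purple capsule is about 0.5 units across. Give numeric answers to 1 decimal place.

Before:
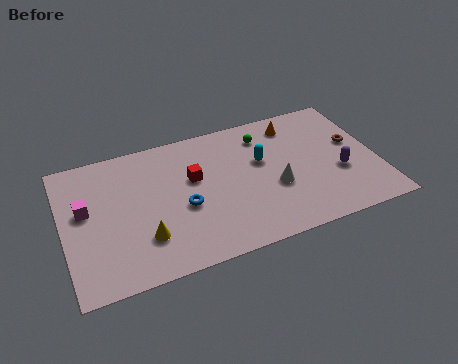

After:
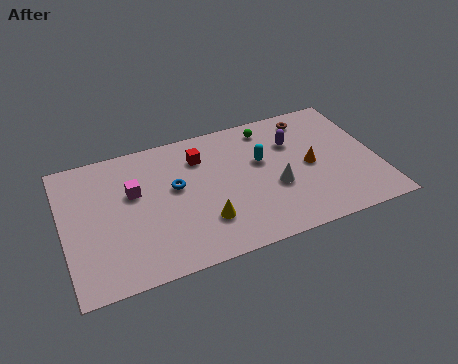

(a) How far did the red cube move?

1.5

From (7.0, 5.8) to (7.5, 7.2), the red cube covered √(0.5² + 1.4²) ≈ 1.5 units.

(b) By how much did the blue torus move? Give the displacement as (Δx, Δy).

(-0.3, 1.5)

From the two frames, the blue torus sits at roughly (6.3, 4.0) before and (6.0, 5.5) after.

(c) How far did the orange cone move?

3.3

The orange cone moved from about (12.7, 7.9) to (13.2, 4.6), a distance of √(0.5² + 3.3²) ≈ 3.3.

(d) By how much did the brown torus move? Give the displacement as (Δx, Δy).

(-2.1, 2.6)

The brown torus started near (15.7, 5.5) and ended near (13.6, 8.1).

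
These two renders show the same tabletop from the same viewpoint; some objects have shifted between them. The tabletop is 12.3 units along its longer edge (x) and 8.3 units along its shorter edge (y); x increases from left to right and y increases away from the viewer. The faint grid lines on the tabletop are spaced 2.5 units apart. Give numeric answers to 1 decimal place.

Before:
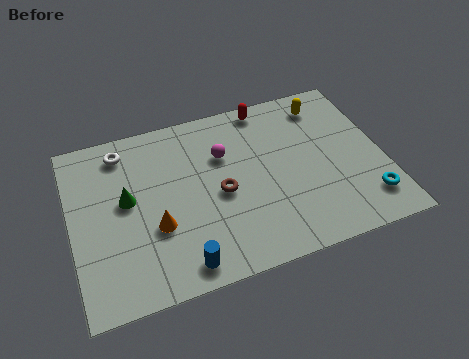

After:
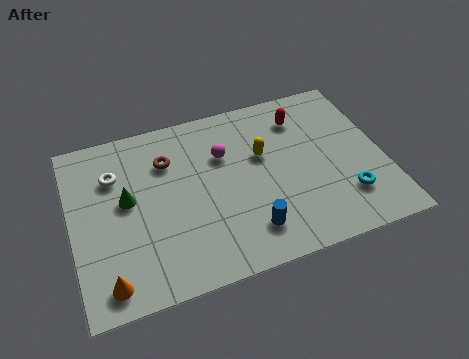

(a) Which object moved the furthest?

the yellow capsule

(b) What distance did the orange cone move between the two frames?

2.8

From (3.2, 3.0) to (1.2, 1.1), the orange cone covered √(2.0² + 1.9²) ≈ 2.8 units.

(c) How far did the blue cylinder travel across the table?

2.8

The blue cylinder was near (4.0, 1.0) before and (6.7, 1.7) after, so it travelled √(2.7² + 0.7²) ≈ 2.8 units.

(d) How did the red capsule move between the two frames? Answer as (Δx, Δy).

(1.3, -1.0)

The red capsule started near (8.0, 7.5) and ended near (9.3, 6.5).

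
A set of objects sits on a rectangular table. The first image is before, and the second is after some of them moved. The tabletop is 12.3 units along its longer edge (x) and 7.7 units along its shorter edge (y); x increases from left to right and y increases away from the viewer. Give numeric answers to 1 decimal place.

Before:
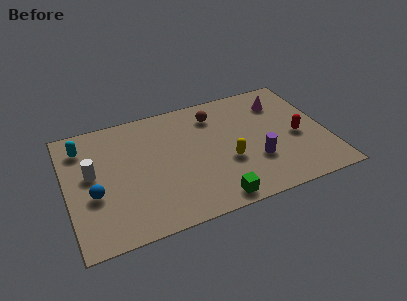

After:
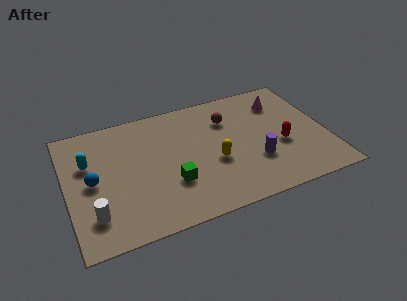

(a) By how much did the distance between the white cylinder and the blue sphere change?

+0.7

Before: roughly 1.3 units apart; after: 2.0. That's 0.7 units further apart.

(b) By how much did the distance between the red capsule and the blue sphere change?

-0.8

They were about 9.7 units apart before and 8.9 after — 0.8 units closer together.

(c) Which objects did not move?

the purple cylinder and the magenta cone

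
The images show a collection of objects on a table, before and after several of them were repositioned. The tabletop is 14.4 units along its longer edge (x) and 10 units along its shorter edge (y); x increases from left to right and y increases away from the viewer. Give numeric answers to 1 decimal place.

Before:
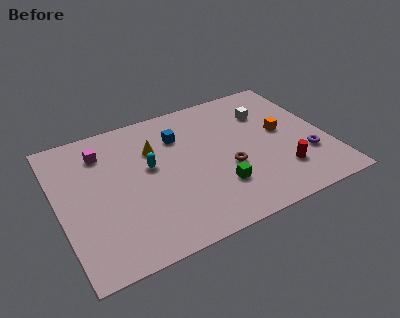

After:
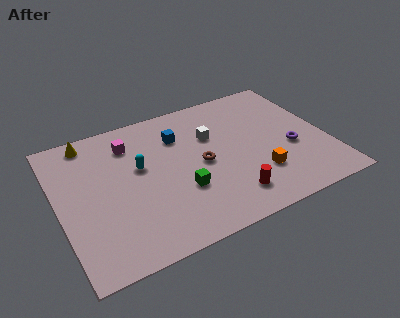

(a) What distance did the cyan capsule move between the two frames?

0.5

The cyan capsule moved from about (4.9, 5.7) to (4.4, 5.9), a distance of √(0.5² + 0.2²) ≈ 0.5.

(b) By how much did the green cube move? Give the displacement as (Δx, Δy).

(-1.9, 0.6)

From the two frames, the green cube sits at roughly (8.2, 2.8) before and (6.3, 3.4) after.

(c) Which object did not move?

the blue cube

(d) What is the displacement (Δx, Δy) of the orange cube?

(-1.7, -2.6)

The orange cube was at about (12.1, 5.4) and moved to about (10.4, 2.8).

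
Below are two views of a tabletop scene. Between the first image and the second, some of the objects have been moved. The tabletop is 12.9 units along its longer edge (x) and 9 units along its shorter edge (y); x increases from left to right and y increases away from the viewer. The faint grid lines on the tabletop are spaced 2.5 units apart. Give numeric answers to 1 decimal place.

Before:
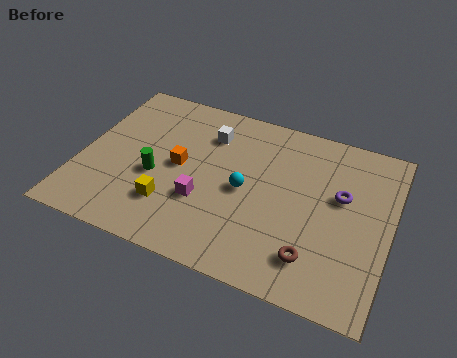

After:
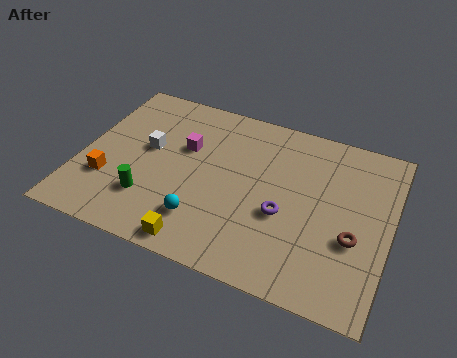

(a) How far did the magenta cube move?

2.8

The magenta cube moved from about (5.3, 3.1) to (4.2, 5.7), a distance of √(1.1² + 2.6²) ≈ 2.8.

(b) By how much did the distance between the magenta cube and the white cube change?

-2.1

The distance was about 3.7 in the first image and 1.6 in the second, so they moved 2.1 units closer together.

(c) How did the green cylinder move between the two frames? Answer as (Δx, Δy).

(-0.1, -1.3)

The green cylinder was at about (3.2, 3.7) and moved to about (3.1, 2.4).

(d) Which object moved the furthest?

the orange cube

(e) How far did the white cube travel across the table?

2.9

From (5.1, 6.8) to (2.7, 5.1), the white cube covered √(2.4² + 1.7²) ≈ 2.9 units.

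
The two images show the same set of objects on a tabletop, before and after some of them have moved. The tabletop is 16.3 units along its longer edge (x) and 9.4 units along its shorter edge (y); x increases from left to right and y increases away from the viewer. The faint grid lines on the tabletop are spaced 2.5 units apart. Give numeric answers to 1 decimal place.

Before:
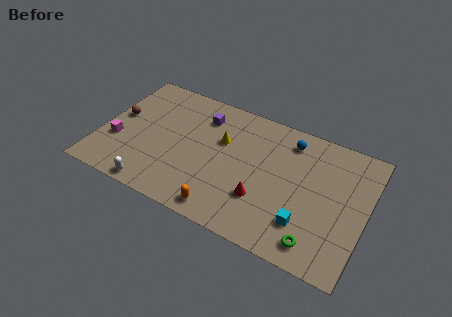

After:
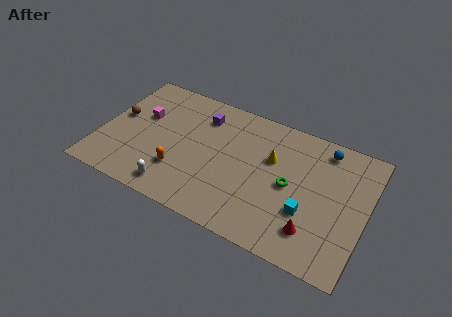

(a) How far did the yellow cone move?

3.1

From (7.3, 6.0) to (10.4, 6.0), the yellow cone covered √(3.1² + 0.0²) ≈ 3.1 units.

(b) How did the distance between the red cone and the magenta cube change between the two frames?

+2.6

They were about 9.1 units apart before and 11.7 after — 2.6 units further apart.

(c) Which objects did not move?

the purple cube and the brown sphere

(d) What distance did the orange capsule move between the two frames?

3.4

From (8.1, 1.1) to (5.1, 2.7), the orange capsule covered √(3.0² + 1.6²) ≈ 3.4 units.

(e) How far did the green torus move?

3.8

The green torus moved from about (13.7, 1.4) to (11.7, 4.6), a distance of √(2.0² + 3.2²) ≈ 3.8.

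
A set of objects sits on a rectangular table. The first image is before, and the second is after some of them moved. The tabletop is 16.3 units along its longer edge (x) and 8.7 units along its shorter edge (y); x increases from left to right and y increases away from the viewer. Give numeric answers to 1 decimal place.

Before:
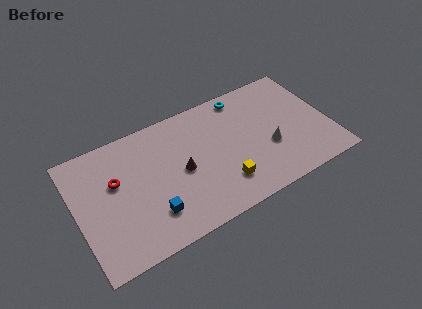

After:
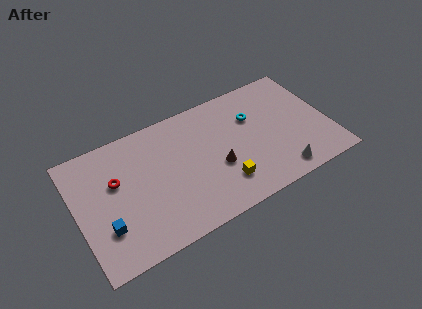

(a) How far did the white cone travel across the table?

2.1

From (12.3, 3.3) to (12.7, 1.2), the white cone covered √(0.4² + 2.1²) ≈ 2.1 units.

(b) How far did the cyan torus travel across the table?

1.8

The cyan torus was near (11.2, 7.7) before and (11.6, 5.9) after, so it travelled √(0.4² + 1.8²) ≈ 1.8 units.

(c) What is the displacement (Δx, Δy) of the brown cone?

(2.2, -0.8)

From the two frames, the brown cone sits at roughly (6.7, 4.2) before and (8.9, 3.4) after.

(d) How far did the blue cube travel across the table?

2.9

The blue cube moved from about (4.5, 2.2) to (1.6, 2.6), a distance of √(2.9² + 0.4²) ≈ 2.9.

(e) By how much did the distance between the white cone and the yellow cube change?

+0.3

They were about 3.4 units apart before and 3.7 after — 0.3 units further apart.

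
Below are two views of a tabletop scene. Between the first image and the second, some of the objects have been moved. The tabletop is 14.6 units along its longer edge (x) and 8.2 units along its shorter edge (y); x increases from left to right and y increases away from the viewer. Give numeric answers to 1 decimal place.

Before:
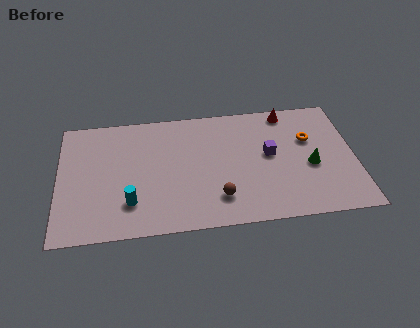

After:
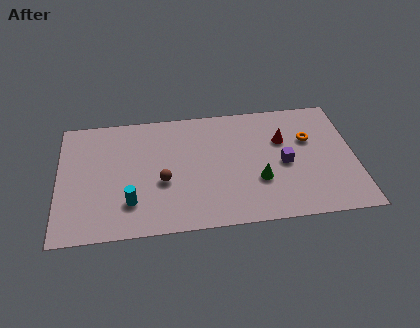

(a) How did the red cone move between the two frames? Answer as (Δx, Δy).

(-0.3, -1.9)

The red cone was at about (11.4, 7.3) and moved to about (11.1, 5.4).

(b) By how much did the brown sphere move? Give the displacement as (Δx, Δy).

(-2.7, 1.4)

The brown sphere started near (7.8, 1.9) and ended near (5.1, 3.3).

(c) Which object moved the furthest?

the brown sphere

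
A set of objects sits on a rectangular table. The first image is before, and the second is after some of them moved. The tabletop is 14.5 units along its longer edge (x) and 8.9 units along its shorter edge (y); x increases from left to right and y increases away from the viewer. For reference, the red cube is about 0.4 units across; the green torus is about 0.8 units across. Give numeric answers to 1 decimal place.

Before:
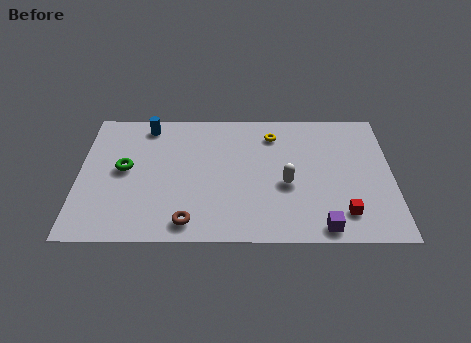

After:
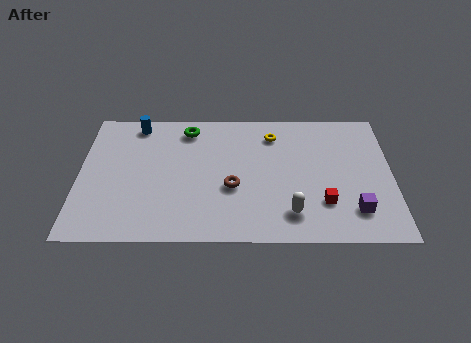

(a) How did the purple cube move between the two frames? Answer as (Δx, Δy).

(1.5, 1.1)

The purple cube was at about (11.2, 0.9) and moved to about (12.7, 2.0).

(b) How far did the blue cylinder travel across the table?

0.5

The blue cylinder moved from about (3.1, 7.7) to (2.6, 7.8), a distance of √(0.5² + 0.1²) ≈ 0.5.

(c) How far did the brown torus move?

3.0

The brown torus was near (5.1, 1.2) before and (7.1, 3.5) after, so it travelled √(2.0² + 2.3²) ≈ 3.0 units.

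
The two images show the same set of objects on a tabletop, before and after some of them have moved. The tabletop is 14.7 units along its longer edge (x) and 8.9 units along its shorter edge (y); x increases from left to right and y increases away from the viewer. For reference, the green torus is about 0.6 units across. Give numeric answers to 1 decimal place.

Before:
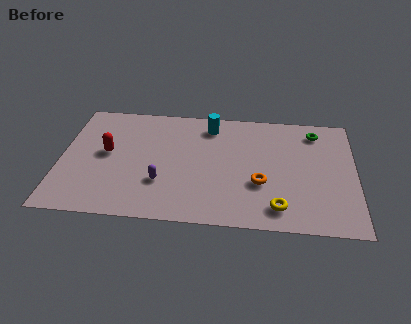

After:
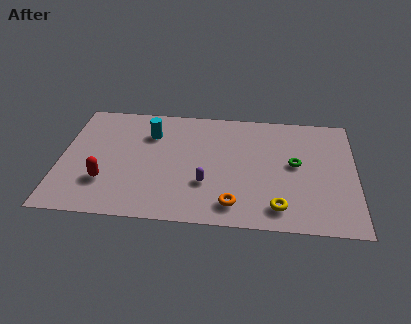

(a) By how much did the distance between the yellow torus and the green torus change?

-2.8

Before: roughly 6.2 units apart; after: 3.4. That's 2.8 units closer together.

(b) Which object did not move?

the yellow torus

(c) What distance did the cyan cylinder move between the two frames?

3.1

The cyan cylinder moved from about (7.4, 7.4) to (4.4, 6.5), a distance of √(3.0² + 0.9²) ≈ 3.1.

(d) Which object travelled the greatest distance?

the cyan cylinder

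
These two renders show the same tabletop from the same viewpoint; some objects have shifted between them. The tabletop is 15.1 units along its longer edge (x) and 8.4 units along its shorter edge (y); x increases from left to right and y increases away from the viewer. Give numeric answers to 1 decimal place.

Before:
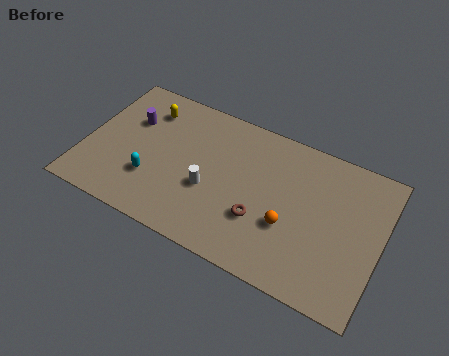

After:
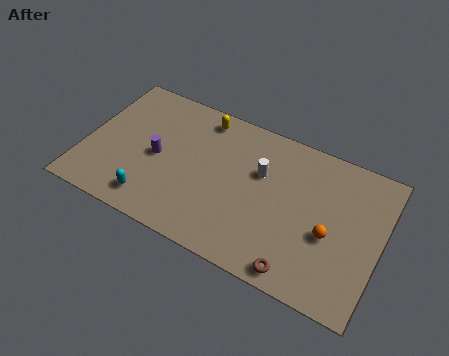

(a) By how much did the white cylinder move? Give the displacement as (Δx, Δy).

(2.4, 2.1)

The white cylinder started near (6.5, 3.3) and ended near (8.9, 5.4).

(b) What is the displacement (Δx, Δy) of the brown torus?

(2.2, -1.9)

The brown torus was at about (9.2, 2.8) and moved to about (11.4, 0.9).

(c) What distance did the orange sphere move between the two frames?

2.0

From (10.6, 3.1) to (12.6, 3.5), the orange sphere covered √(2.0² + 0.4²) ≈ 2.0 units.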